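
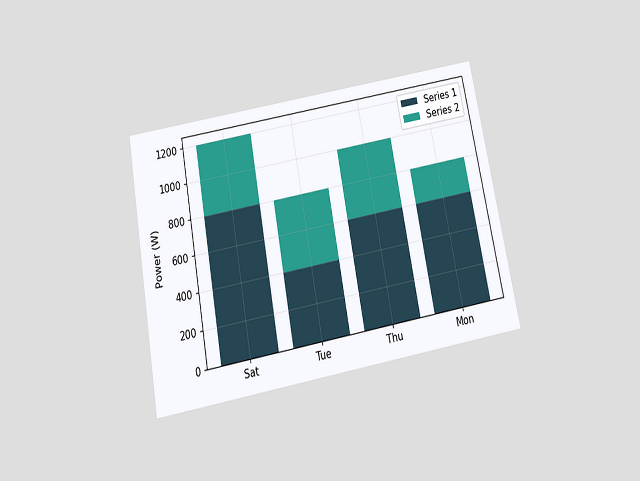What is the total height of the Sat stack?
The chart is tilted about 11° counter-clockwise and viewed slightly from below. The Sat stack's top reaches 1200W on the y-axis.

1200W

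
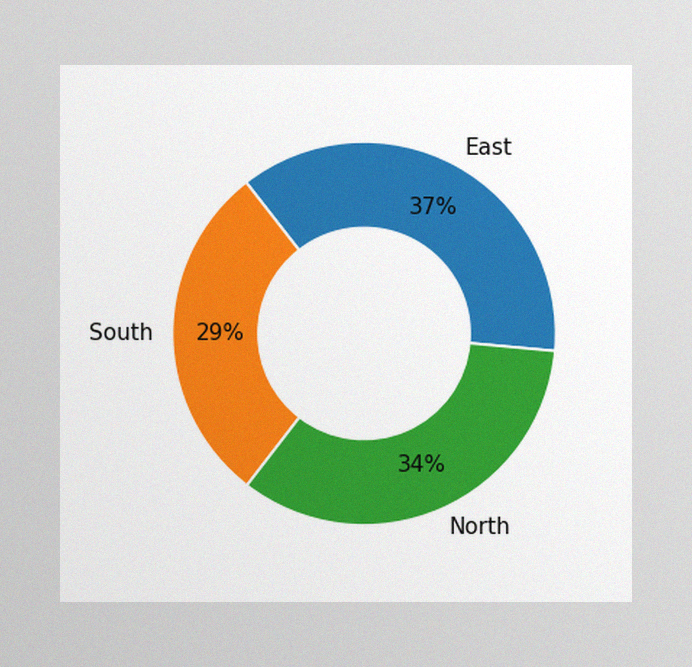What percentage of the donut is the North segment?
The image has some photo noise and uneven lighting. The North segment takes up 34% of the ring.

34%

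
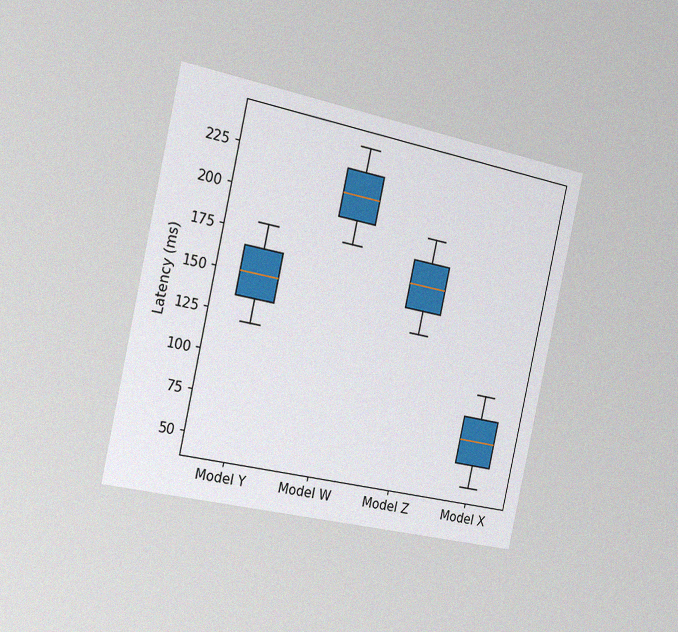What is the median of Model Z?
165ms

The chart is tilted about 12° clockwise and viewed slightly from the left, with some photo noise. The median line in the Model Z box sits at 165ms.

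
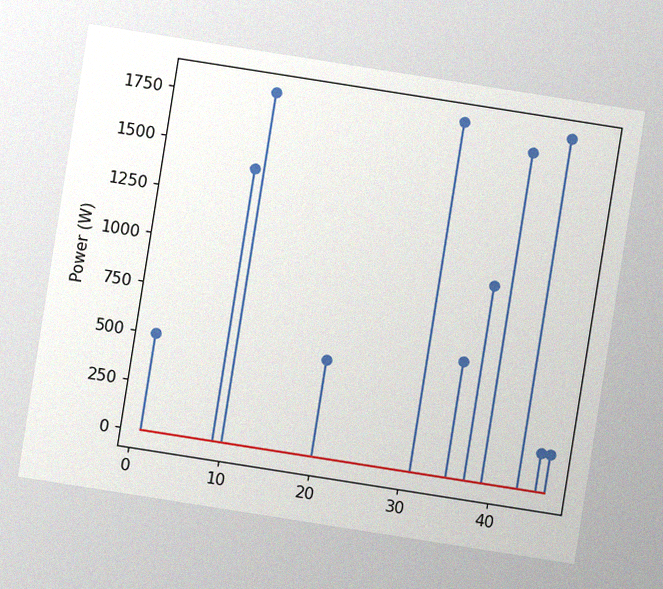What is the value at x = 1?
The chart is tilted about 9° clockwise, with some photo noise. The stem at x=1 reaches 500W.

500W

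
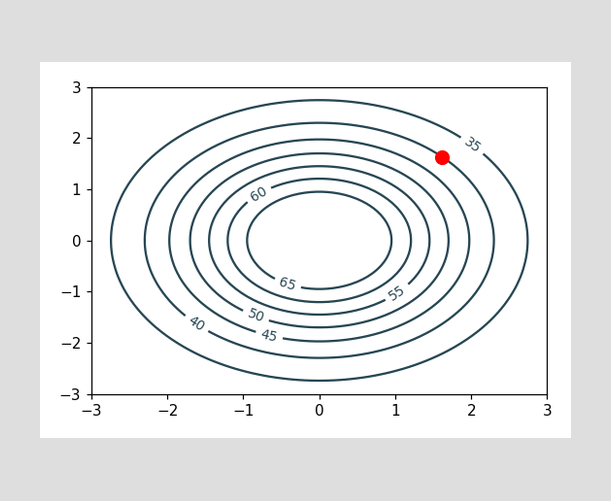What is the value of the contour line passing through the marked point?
40

The marked point sits on the contour labelled 40.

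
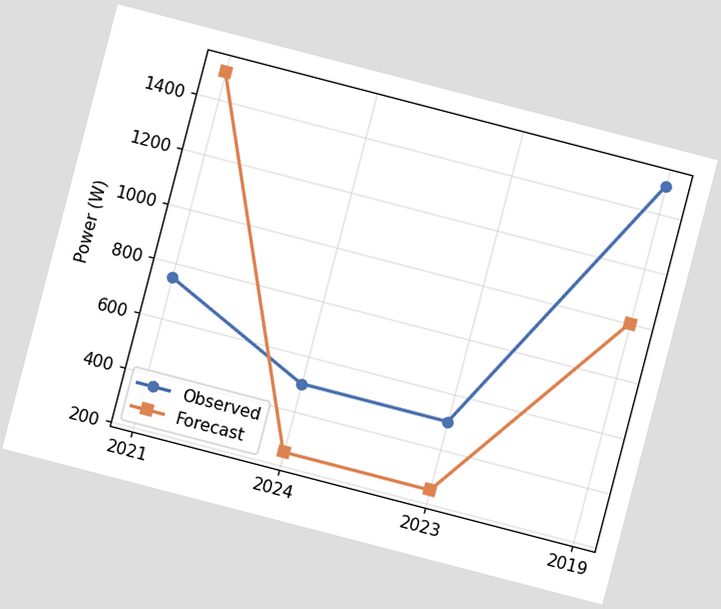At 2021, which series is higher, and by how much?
The chart is tilted about 15° clockwise. At 2021, Forecast sits above the other line by 750W.

Forecast, by 750W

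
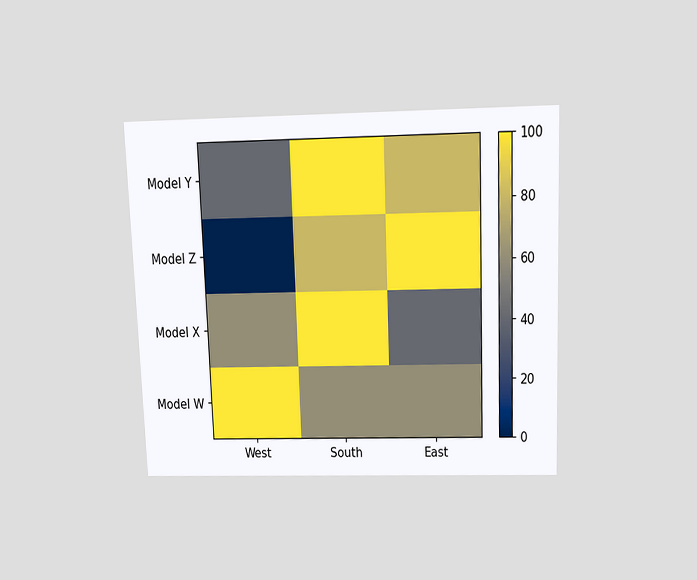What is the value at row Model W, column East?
60

The chart is tilted about 2° counter-clockwise and viewed slightly from above. Matching cell (Model W, East) against the colorbar gives 60.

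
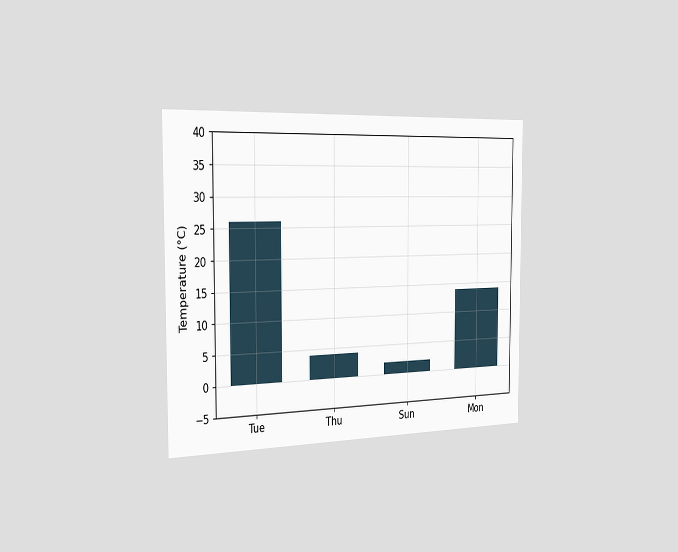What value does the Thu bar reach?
4°C

The chart is viewed slightly from the left. Reading along the chart's y-axis, the Thu bar reaches 4°C.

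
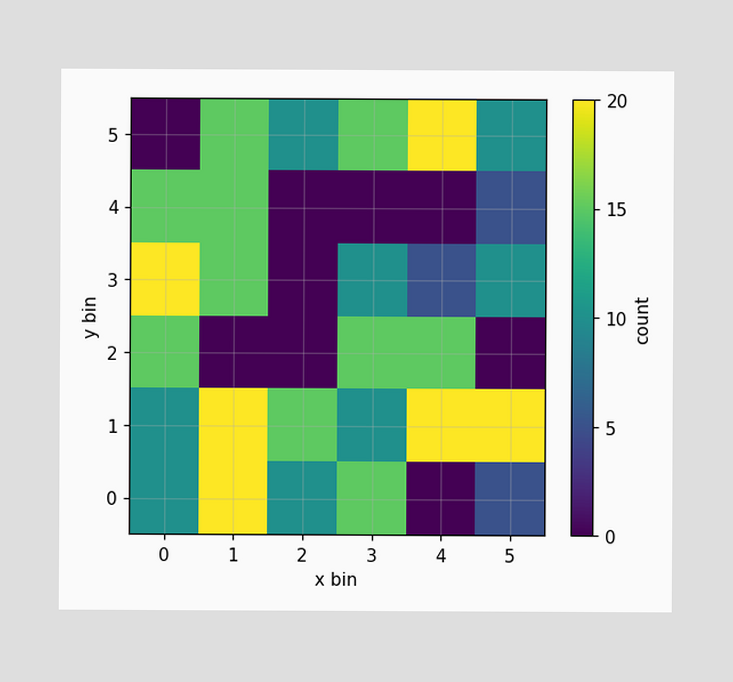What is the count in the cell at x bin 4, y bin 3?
Matching the cell (4, 3) against the colorbar gives 5.

5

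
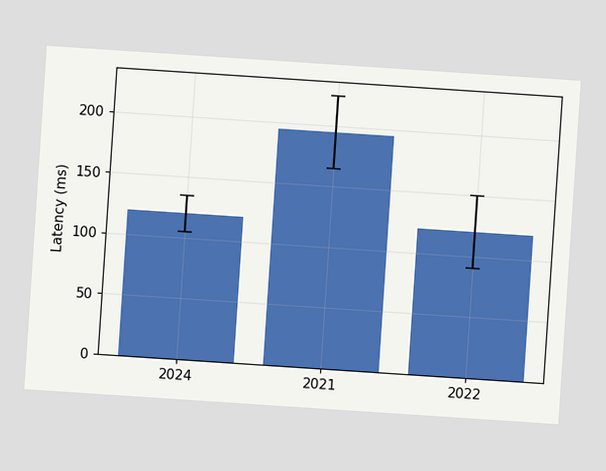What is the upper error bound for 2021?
The chart is tilted about 4° clockwise. The 2021 bar's upper whisker reaches 225ms.

225ms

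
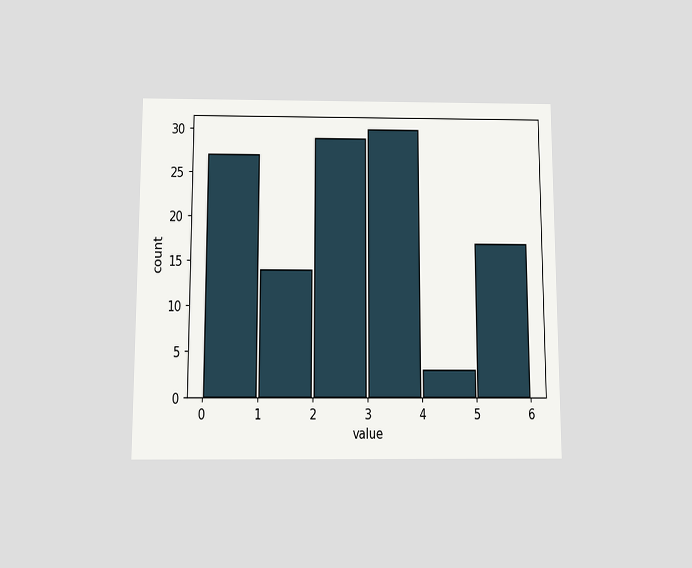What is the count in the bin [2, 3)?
The chart is viewed slightly from below. The [2, 3) bin has height 29.

29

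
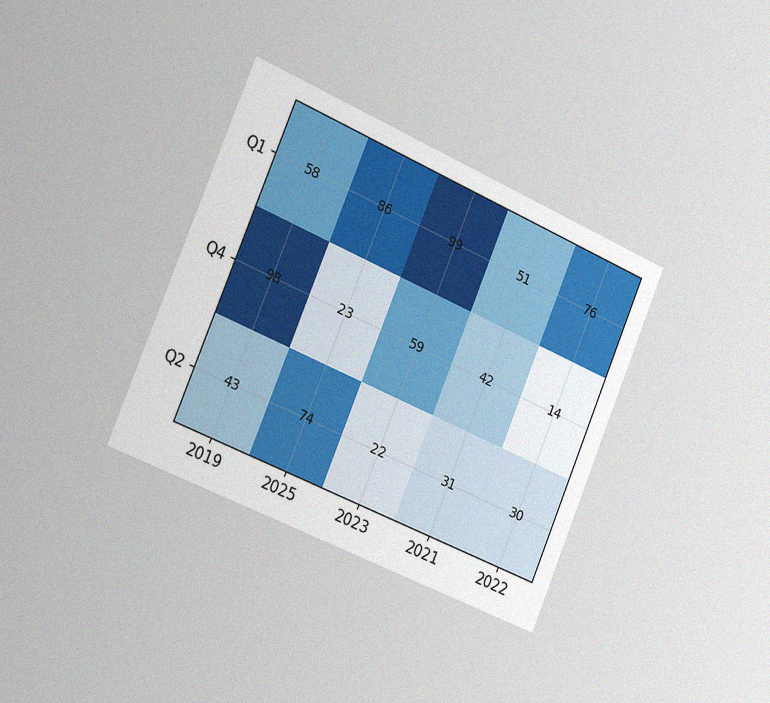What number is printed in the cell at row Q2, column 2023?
The chart is tilted about 23° clockwise and viewed slightly from the left, with some photo noise. The (Q2, 2023) cell reads 22.

22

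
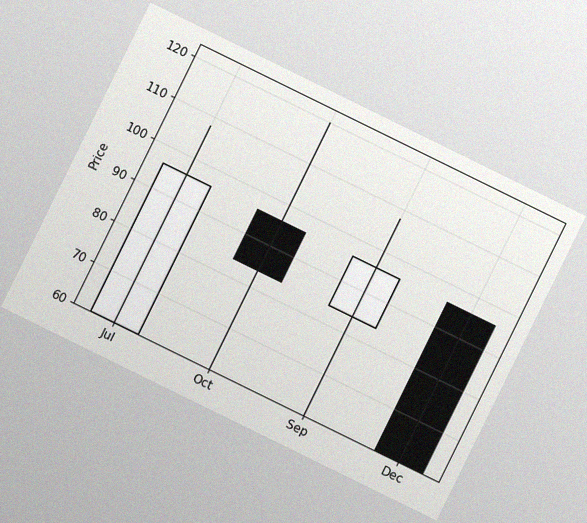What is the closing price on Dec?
The chart is tilted about 26° clockwise, with some photo noise. The Dec candle closes at 60.

60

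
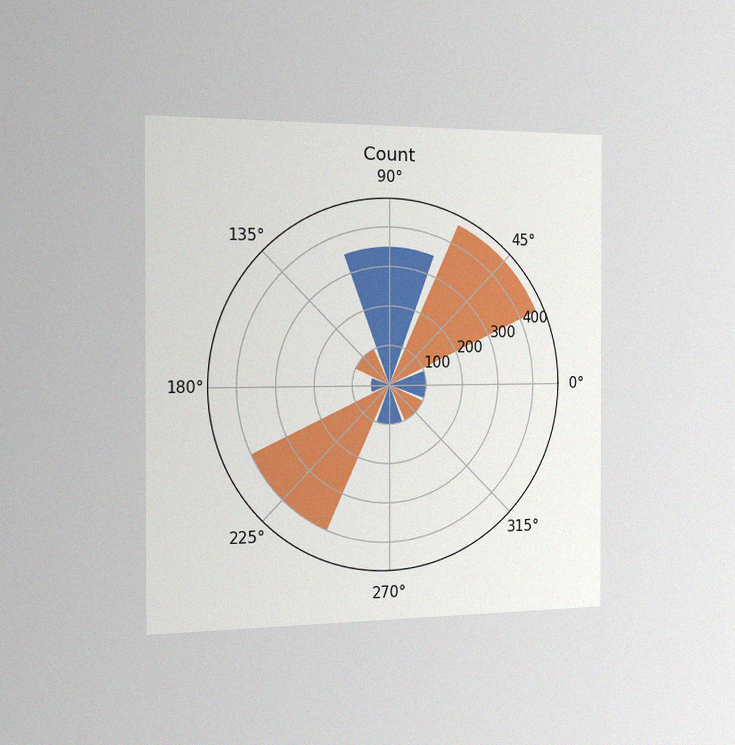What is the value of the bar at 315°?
100

The chart is viewed slightly from the left, with some photo noise. The bar at 315° reaches 100 on the radial axis.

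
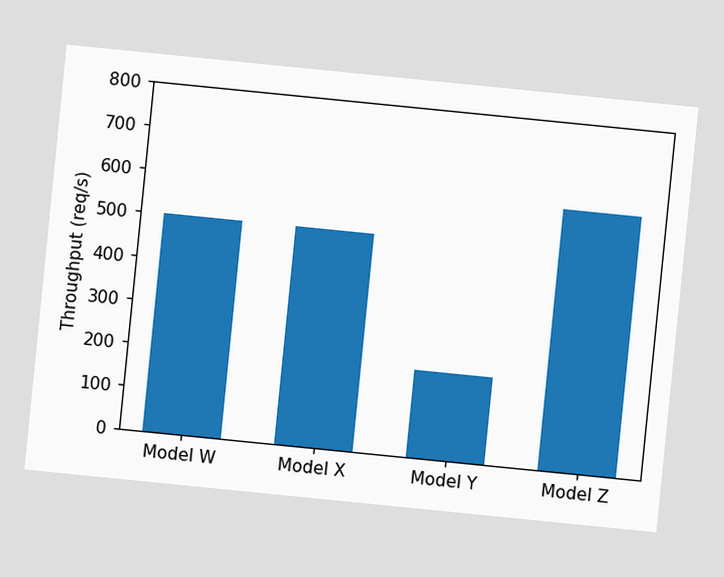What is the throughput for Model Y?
The chart is tilted about 6° clockwise. Reading along the chart's y-axis, the Model Y bar reaches 200req/s.

200req/s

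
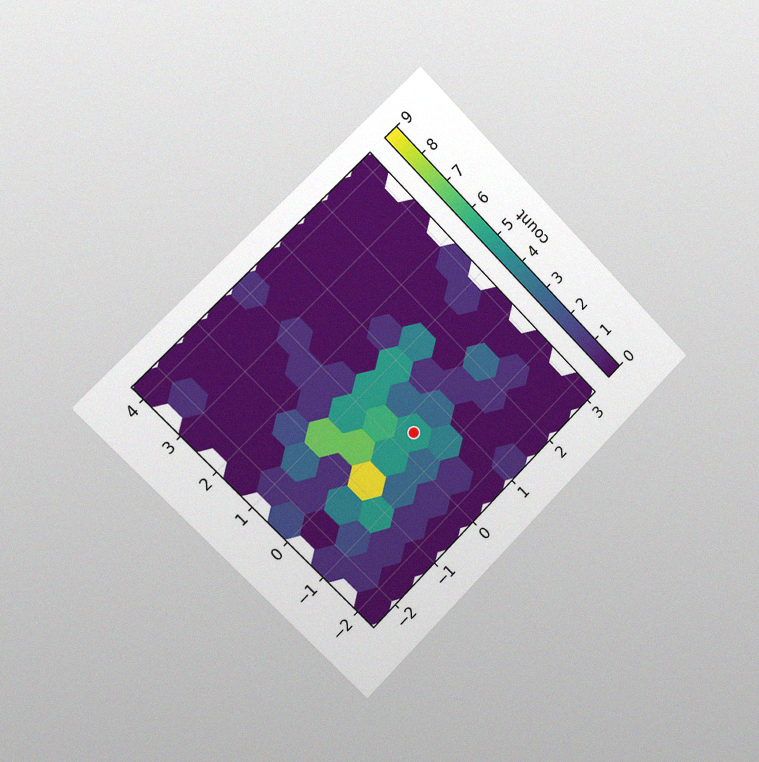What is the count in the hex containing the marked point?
The chart is tilted about 45° counter-clockwise and viewed slightly from the left, with some photo noise. The marked hex reads 5 on the colorbar.

5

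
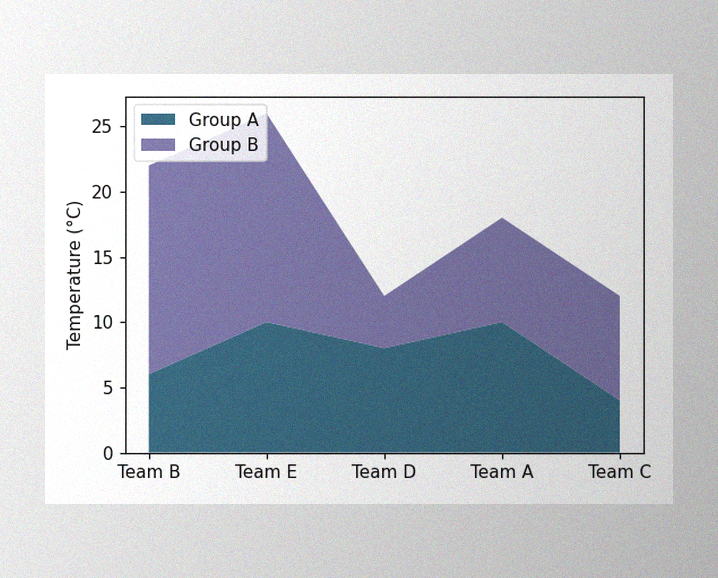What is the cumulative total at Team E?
26°C

The image has some photo noise and uneven lighting. The stacked total at Team E reaches 26°C.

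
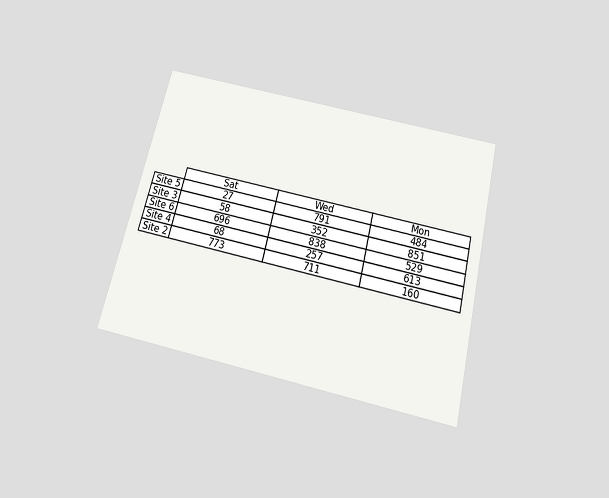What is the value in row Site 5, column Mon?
The chart is tilted about 14° clockwise and viewed slightly from below. The (Site 5, Mon) cell reads 484.

484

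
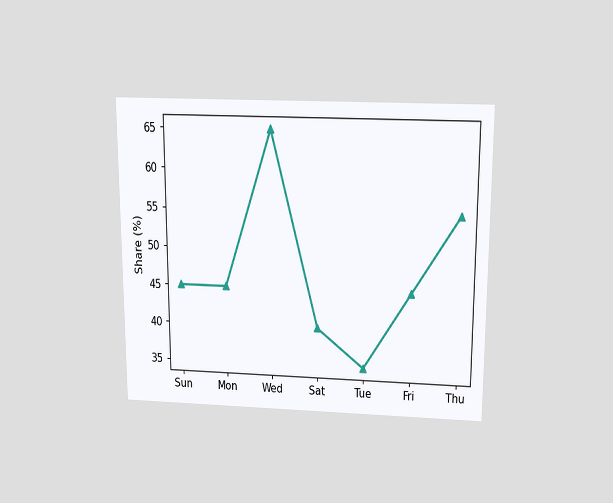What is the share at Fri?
The chart is viewed slightly from above. At Fri, the line is at 45%.

45%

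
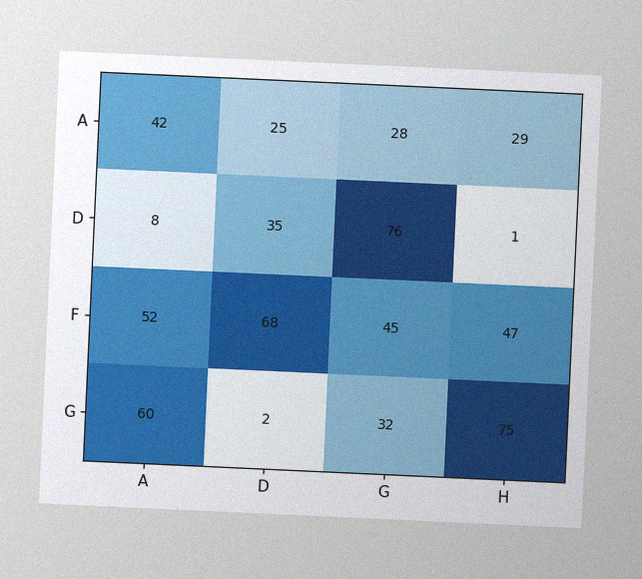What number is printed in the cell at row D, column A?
The chart is tilted about 3° clockwise, with some photo noise. The (D, A) cell reads 8.

8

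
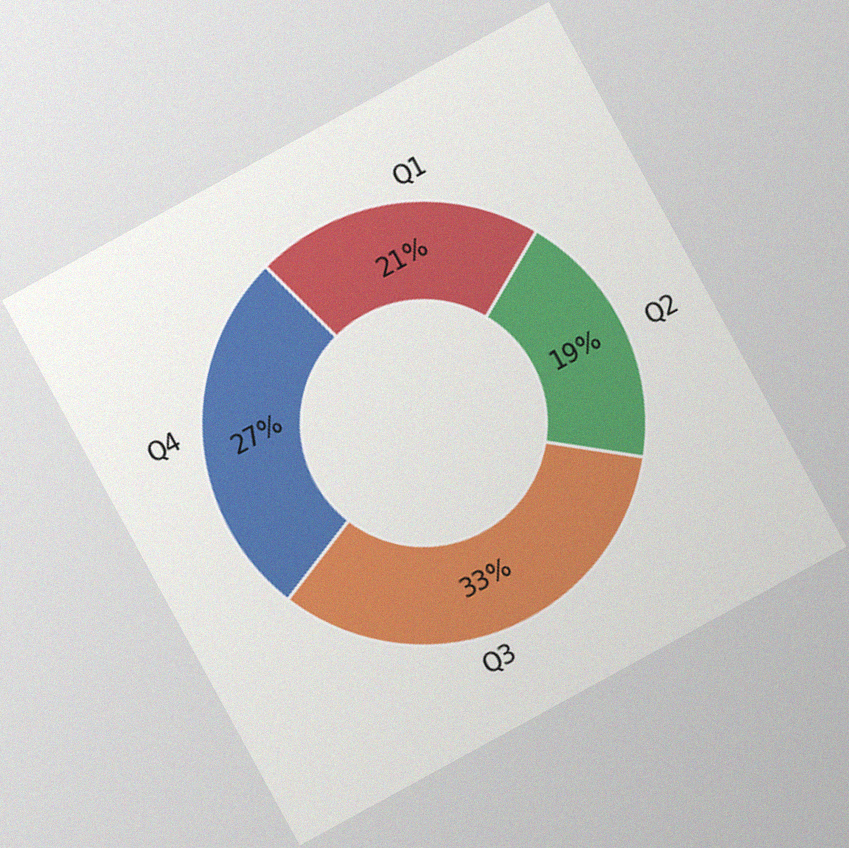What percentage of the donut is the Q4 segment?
The chart is tilted about 29° counter-clockwise, with some photo noise. The Q4 segment takes up 27% of the ring.

27%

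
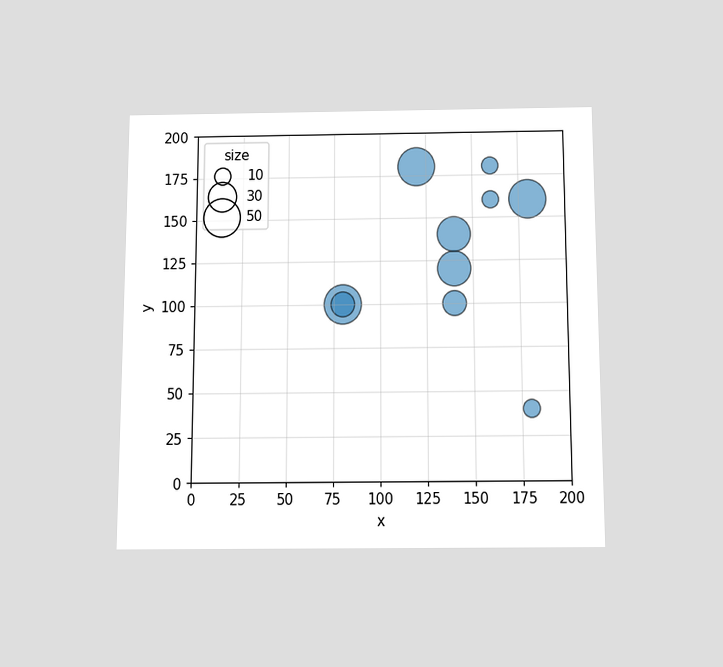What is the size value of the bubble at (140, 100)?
The chart is viewed slightly from below. Matching the bubble at (140, 100) against the size legend gives 20.

20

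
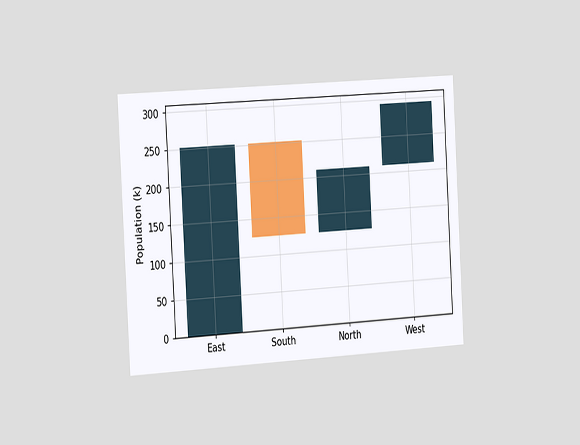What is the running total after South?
126k

The chart is tilted about 3° counter-clockwise and viewed slightly from the left. After South the running total reaches 126k.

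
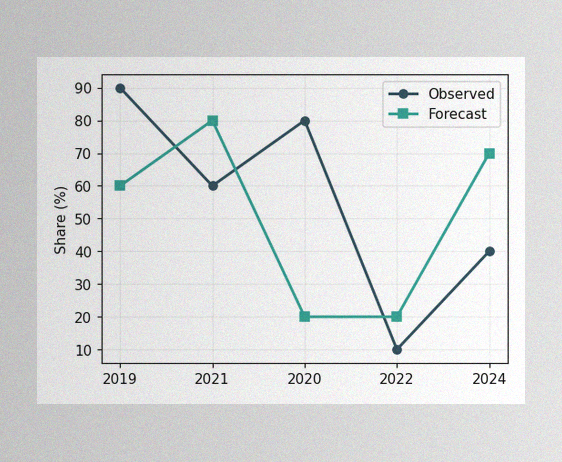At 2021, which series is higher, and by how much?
The image has some photo noise and uneven lighting. At 2021, Forecast sits above the other line by 20%.

Forecast, by 20%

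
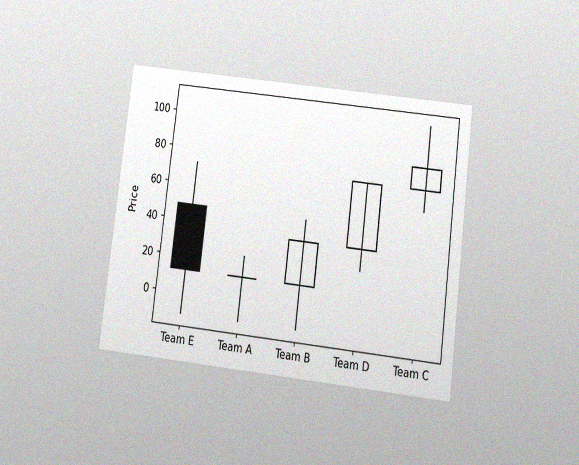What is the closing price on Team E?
The chart is tilted about 7° clockwise and viewed slightly from below, with some photo noise. The Team E candle closes at 12.

12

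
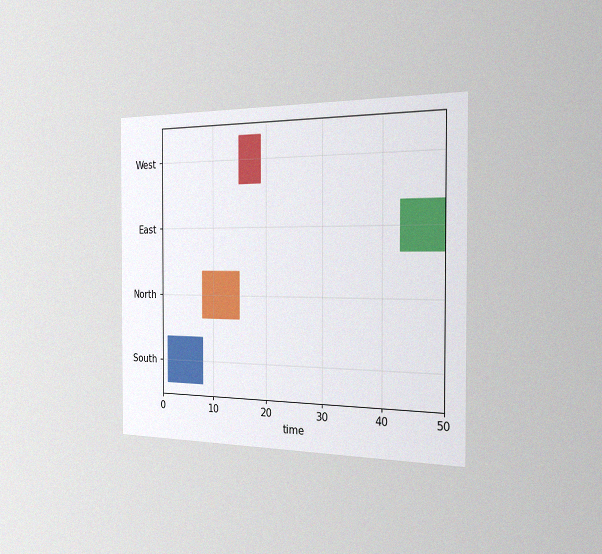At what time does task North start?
The chart is viewed slightly from the right, with some photo noise. The North bar begins at t=8.

8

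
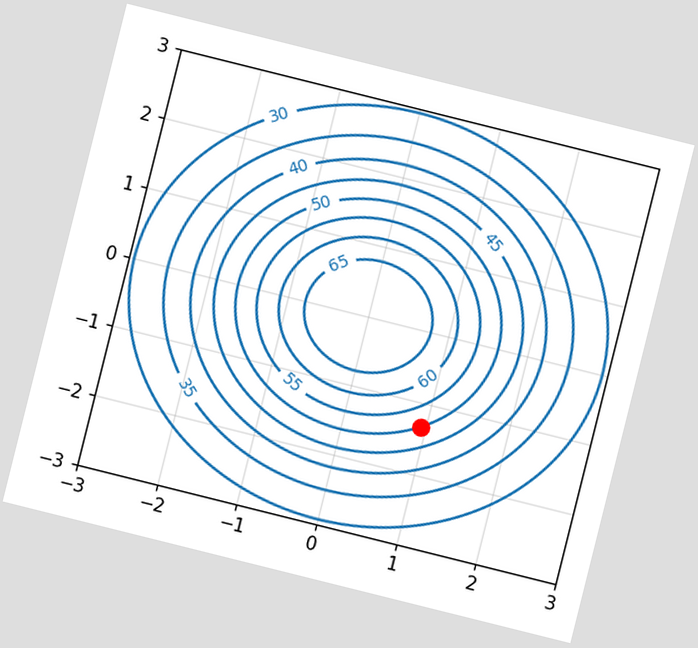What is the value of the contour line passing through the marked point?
The chart is tilted about 14° clockwise. The marked point sits on the contour labelled 50.

50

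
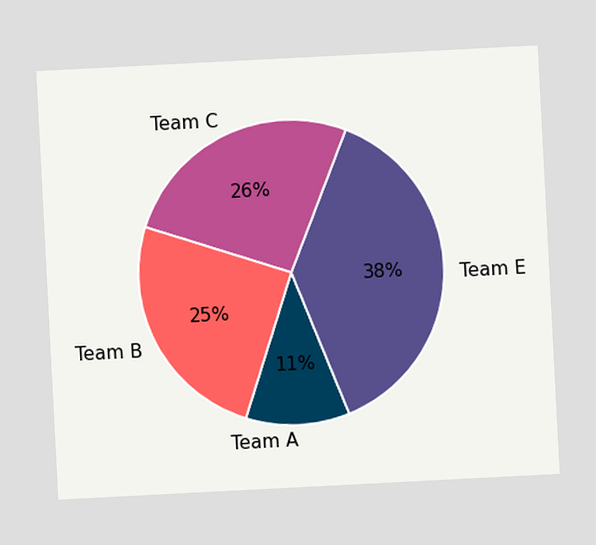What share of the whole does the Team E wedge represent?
38%

The chart is tilted about 3° counter-clockwise. The Team E slice takes up 38% of the pie.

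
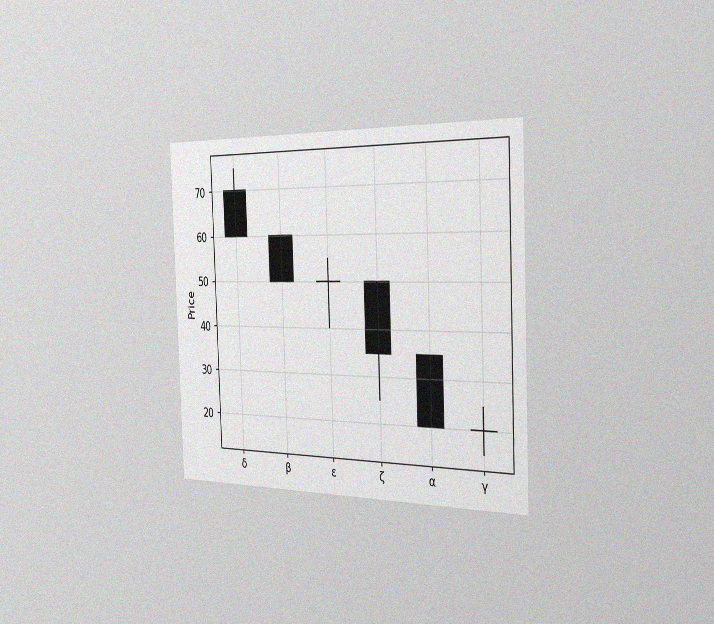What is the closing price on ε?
The chart is tilted about 2° counter-clockwise and viewed slightly from the right, with some photo noise. The ε candle closes at 50.

50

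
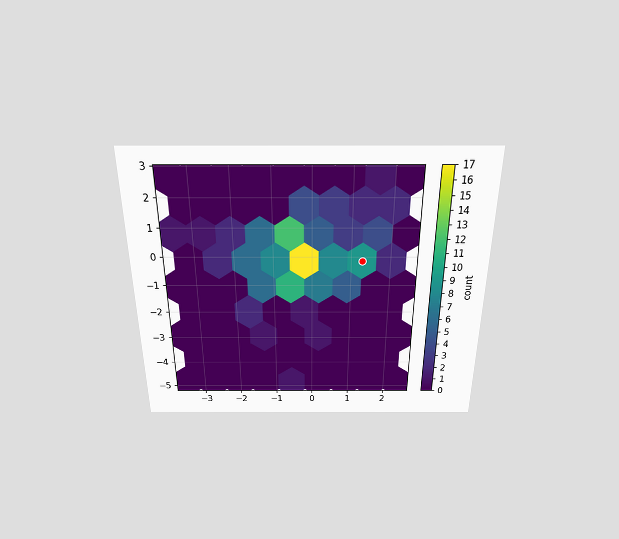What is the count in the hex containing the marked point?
9

The chart is viewed slightly from above. The marked hex reads 9 on the colorbar.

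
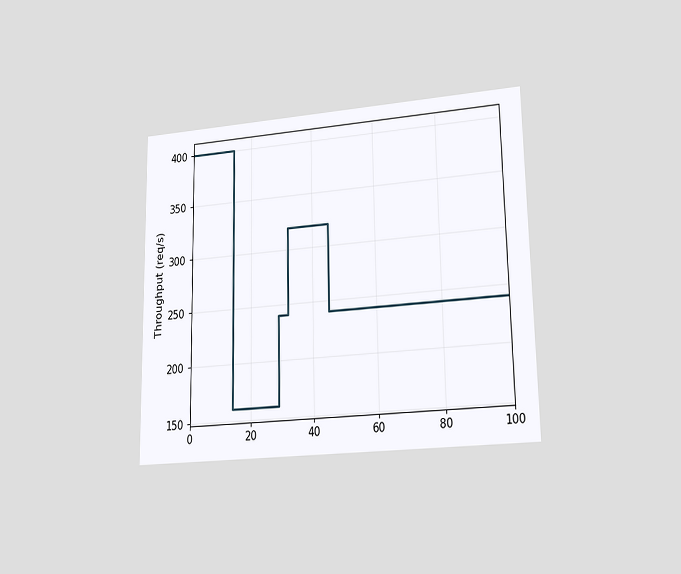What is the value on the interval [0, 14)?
400req/s

The chart is viewed at a slight angle. On [0, 14) the step sits at 400req/s.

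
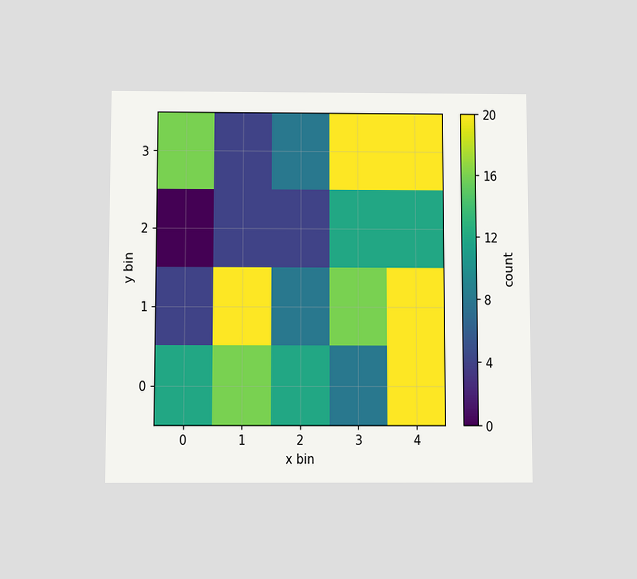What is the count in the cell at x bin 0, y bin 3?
The chart is viewed slightly from below. Matching the cell (0, 3) against the colorbar gives 16.

16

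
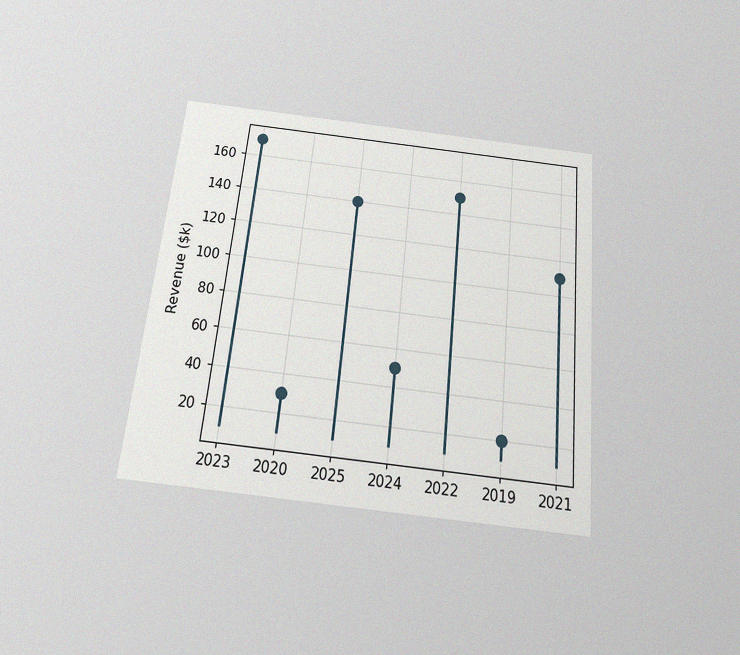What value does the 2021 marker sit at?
The chart is tilted about 6° clockwise and viewed slightly from below, with some photo noise. The 2021 marker sits at $110k.

$110k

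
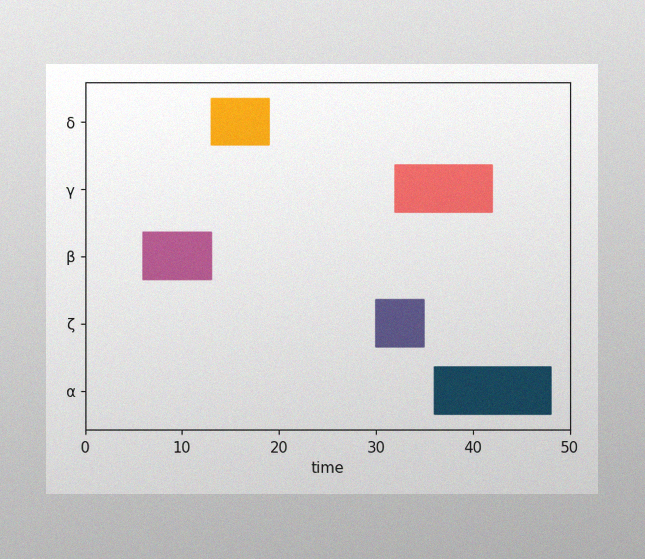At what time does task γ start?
The image has some photo noise and uneven lighting. The γ bar begins at t=32.

32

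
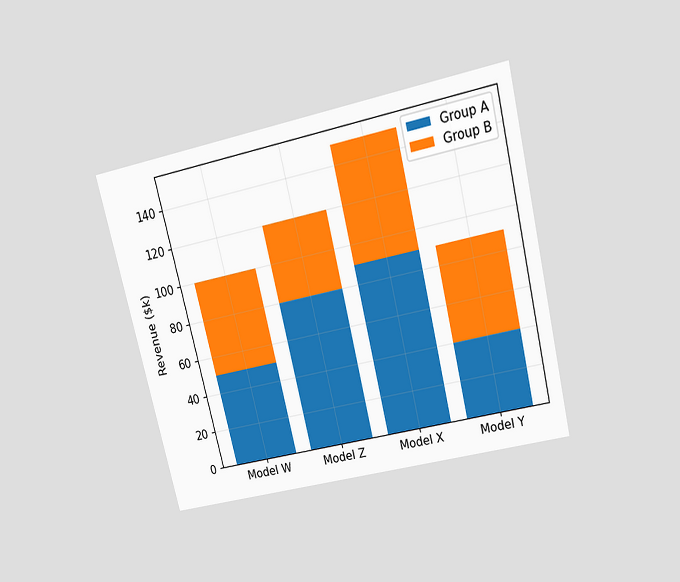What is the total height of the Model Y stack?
The chart is tilted about 14° counter-clockwise and viewed slightly from above. The Model Y stack's top reaches $90k on the y-axis.

$90k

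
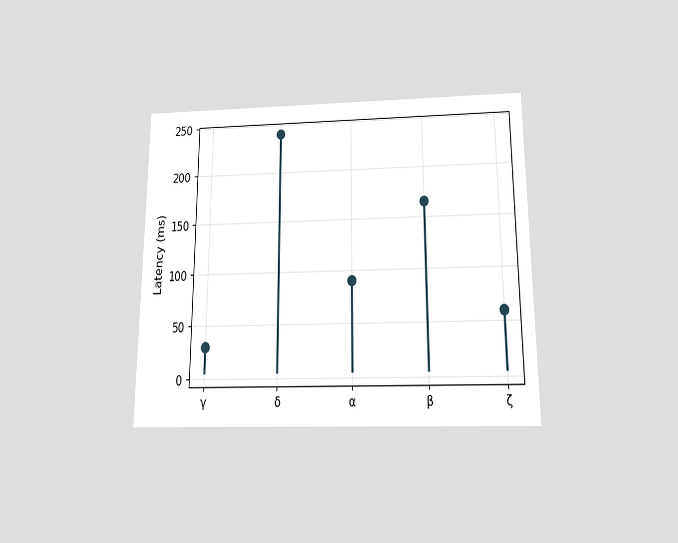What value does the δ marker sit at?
The chart is viewed slightly from below. The δ marker sits at 240ms.

240ms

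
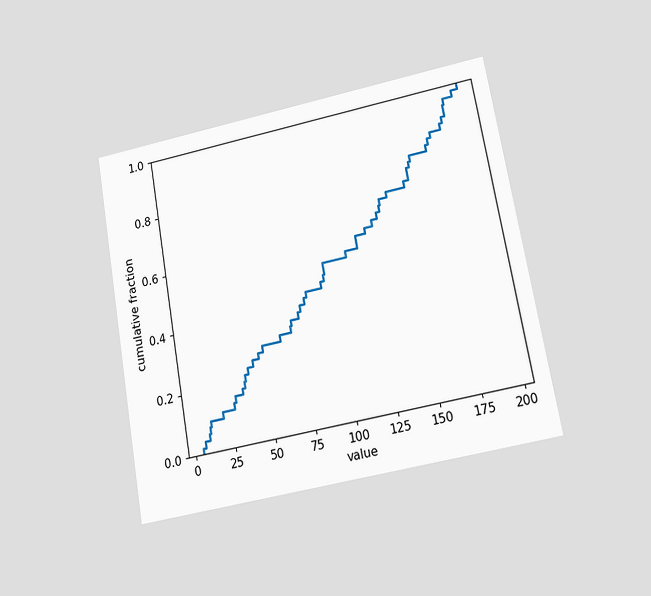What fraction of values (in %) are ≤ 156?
76%

The chart is tilted about 10° counter-clockwise and viewed at a slight angle. At x=156 the ECDF step is at 76%.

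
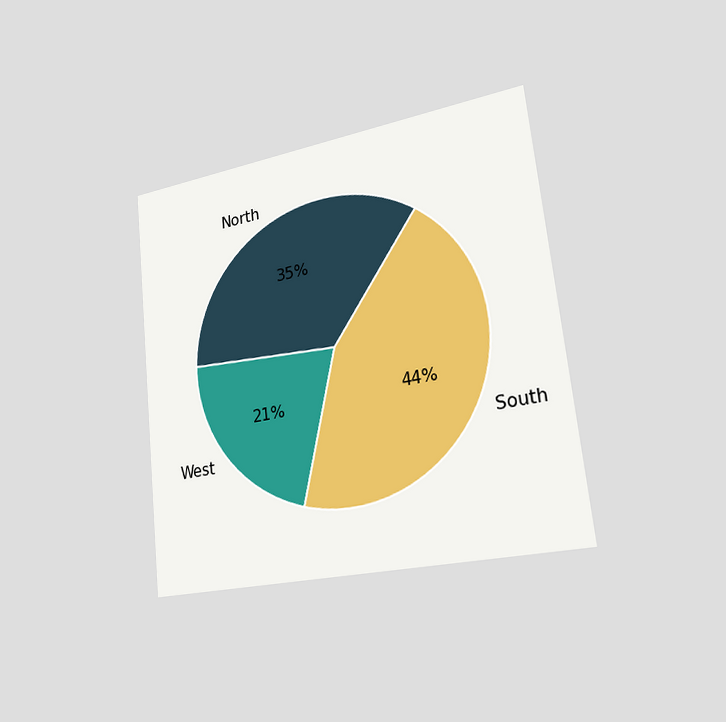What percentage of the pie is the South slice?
The chart is tilted about 6° counter-clockwise and viewed slightly from the right. The South slice takes up 44% of the pie.

44%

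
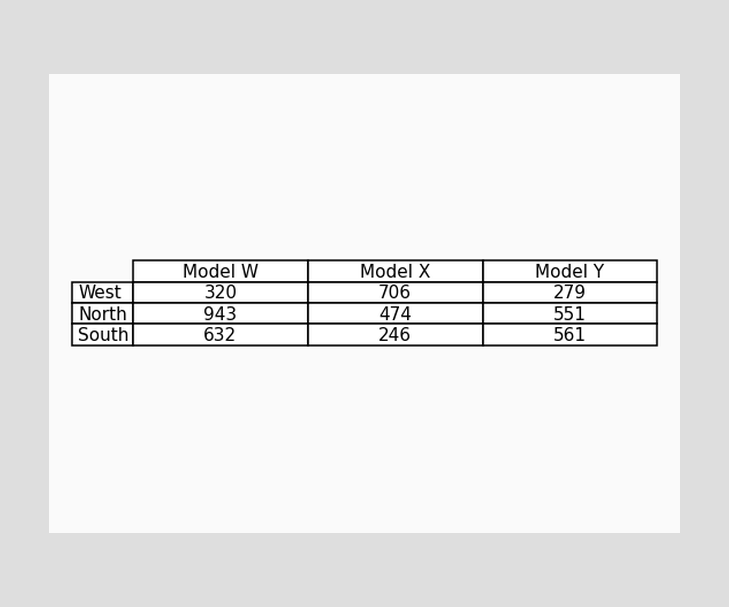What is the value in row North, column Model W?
The (North, Model W) cell reads 943.

943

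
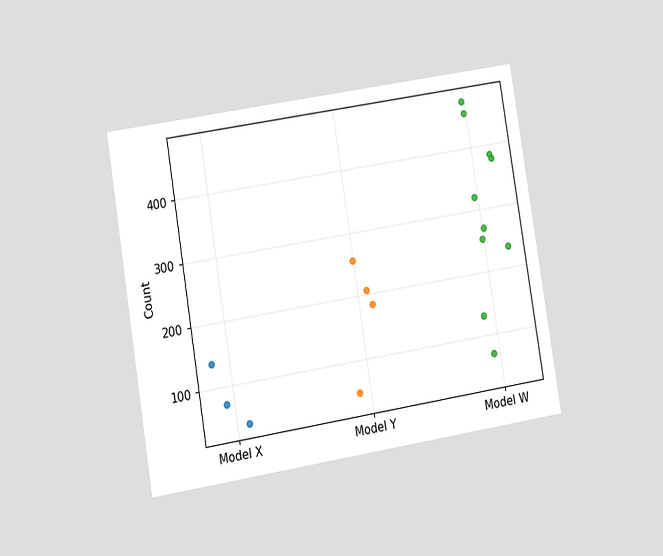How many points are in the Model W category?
10

The chart is tilted about 9° counter-clockwise and viewed at a slight angle. Counting the markers in the Model W column gives 10.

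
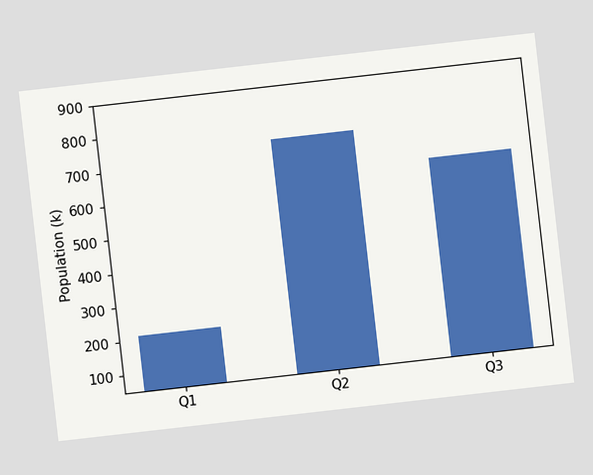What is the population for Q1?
212k

The chart is tilted about 6° counter-clockwise. Reading along the chart's y-axis, the Q1 bar reaches 212k.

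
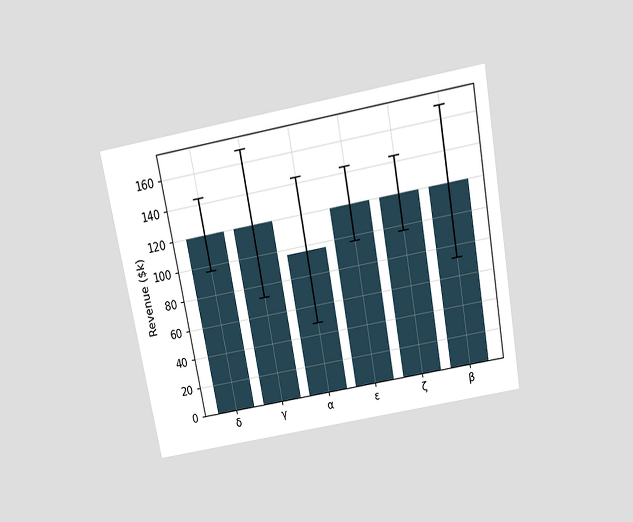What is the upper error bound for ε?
$144k

The chart is tilted about 10° counter-clockwise and viewed slightly from above. The ε bar's upper whisker reaches $144k.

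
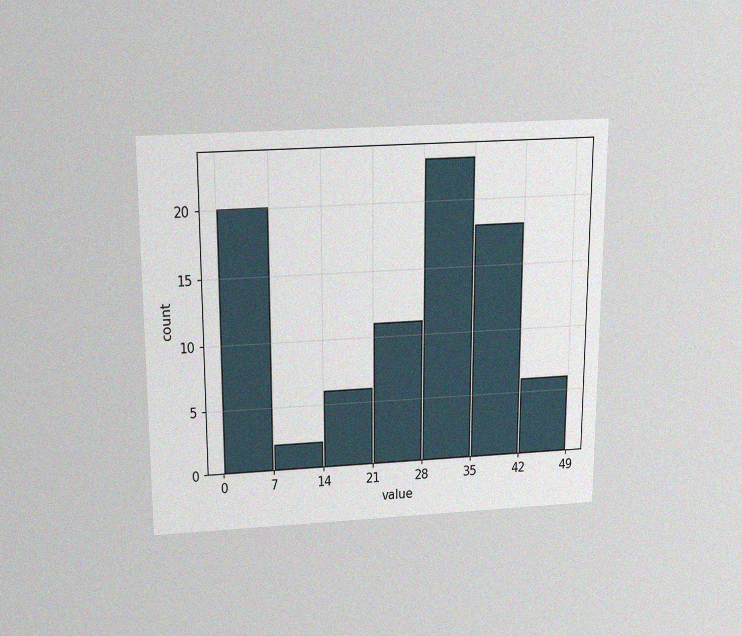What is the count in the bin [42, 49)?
The chart is viewed slightly from above, with some photo noise. The [42, 49) bin has height 6.

6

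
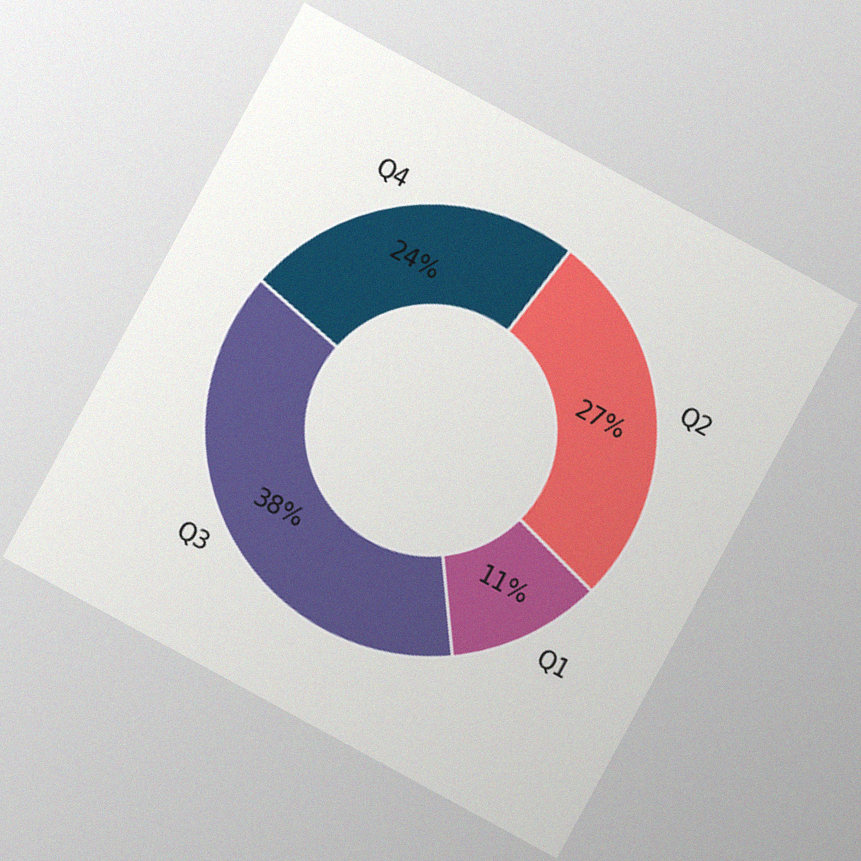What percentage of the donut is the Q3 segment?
The chart is tilted about 29° clockwise, with some photo noise. The Q3 segment takes up 38% of the ring.

38%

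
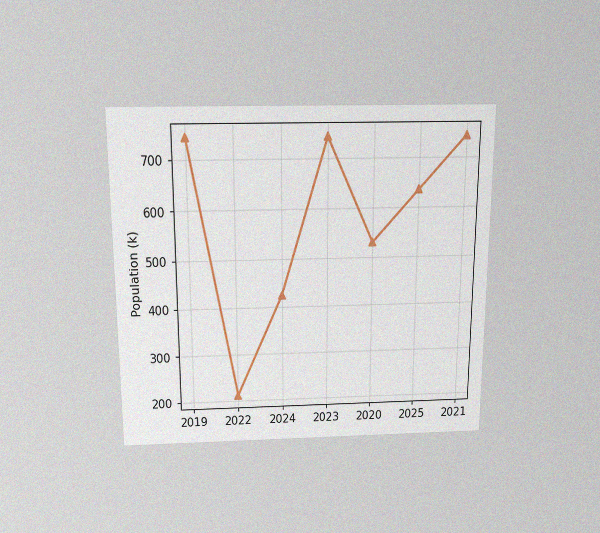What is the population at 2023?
The chart is viewed slightly from above, with some photo noise. At 2023, the line is at 742k.

742k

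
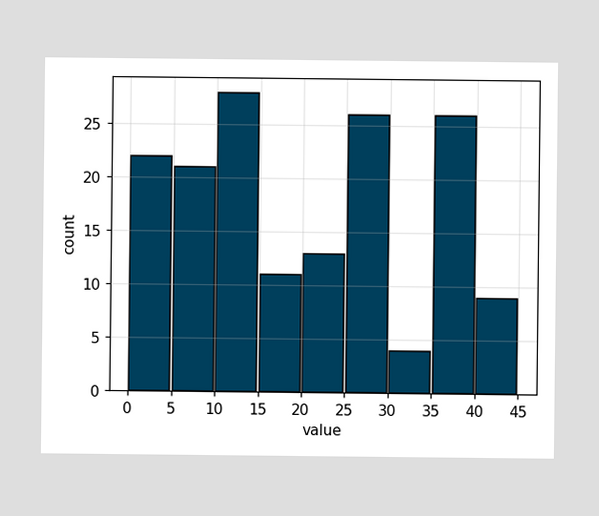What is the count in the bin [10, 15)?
28

The [10, 15) bin has height 28.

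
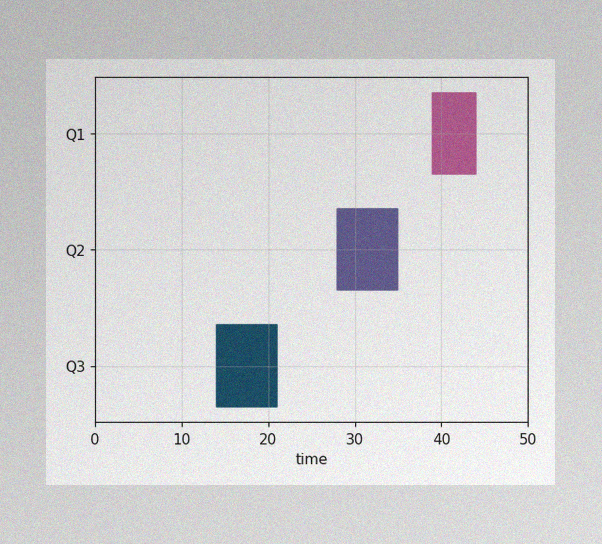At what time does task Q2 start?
28

The image has some photo noise and uneven lighting. The Q2 bar begins at t=28.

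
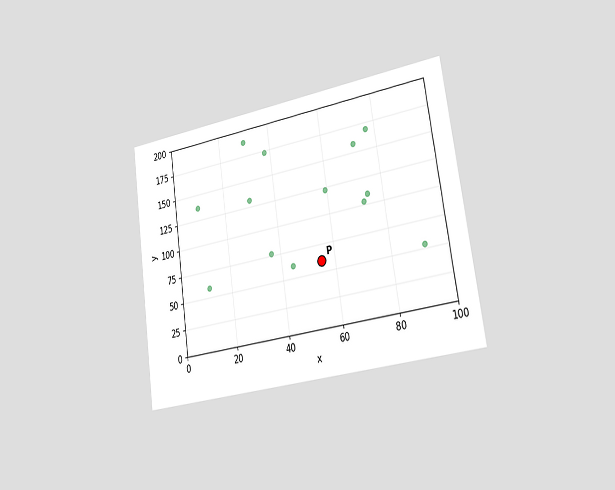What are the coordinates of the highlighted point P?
The chart is tilted about 8° counter-clockwise and viewed slightly from the right. Following the gridlines from P to each axis, P sits at (55, 60).

(55, 60)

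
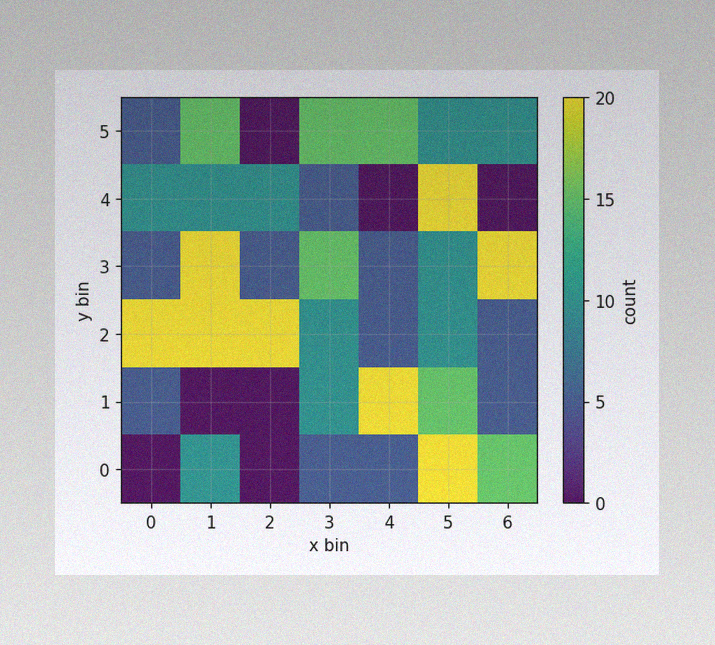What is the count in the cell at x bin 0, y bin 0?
0

The image has some photo noise and uneven lighting. Matching the cell (0, 0) against the colorbar gives 0.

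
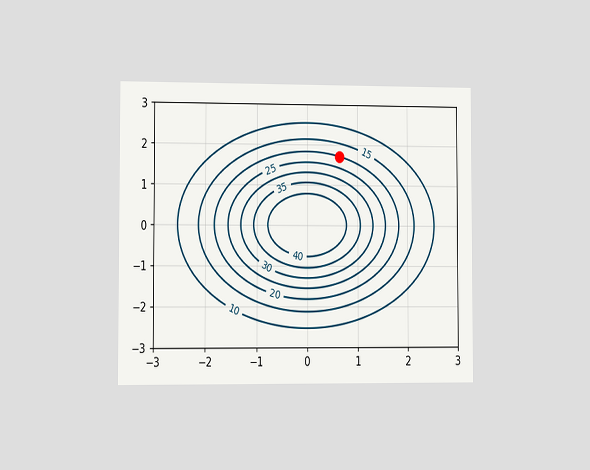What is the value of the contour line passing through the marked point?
20

The chart is viewed slightly from the left. The marked point sits on the contour labelled 20.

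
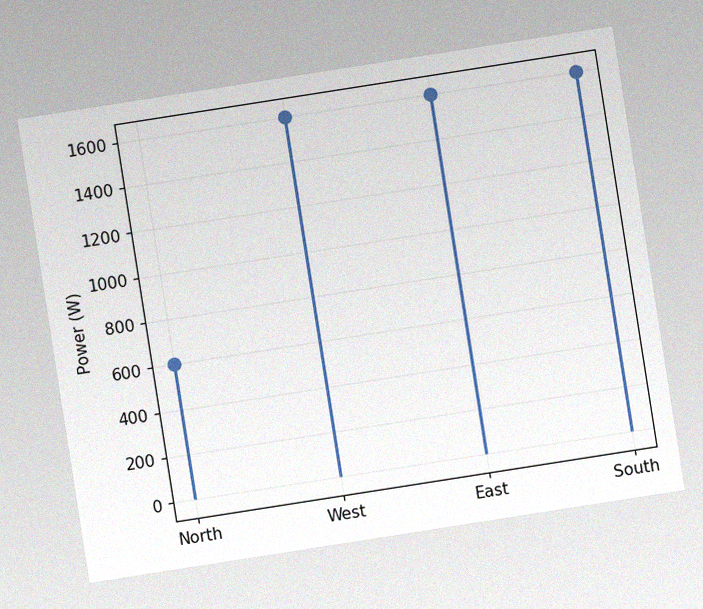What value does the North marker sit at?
600W

The chart is tilted about 9° counter-clockwise, with some photo noise. The North marker sits at 600W.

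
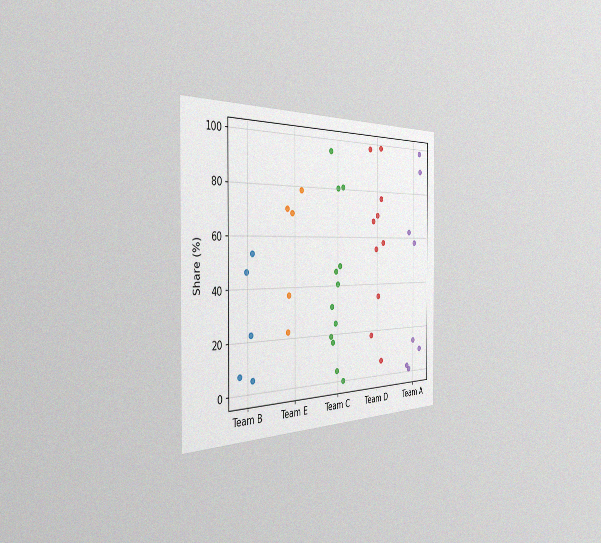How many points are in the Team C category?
The chart is viewed slightly from the left, with some photo noise. Counting the markers in the Team C column gives 12.

12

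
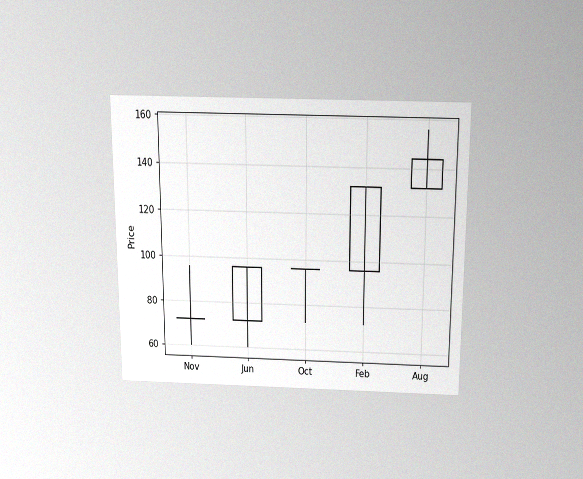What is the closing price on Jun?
The chart is viewed slightly from above, with some photo noise. The Jun candle closes at 96.

96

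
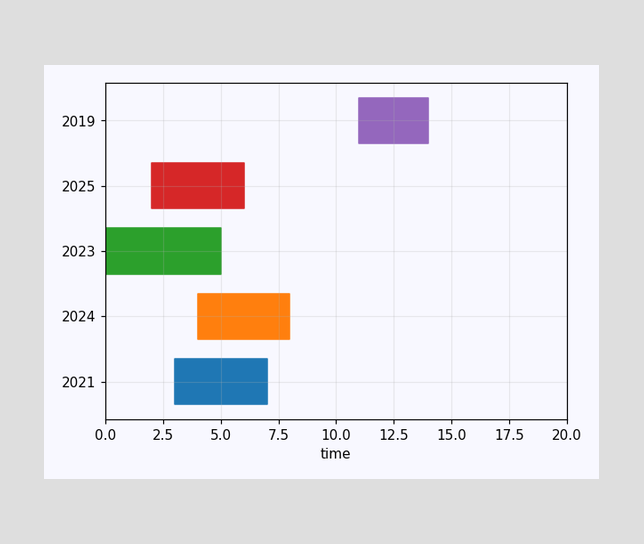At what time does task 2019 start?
11

The 2019 bar begins at t=11.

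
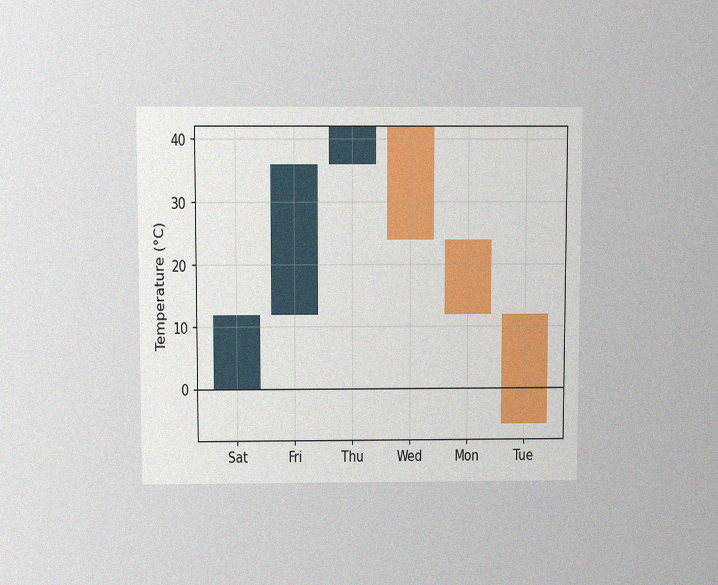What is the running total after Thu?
42°C

The chart is viewed slightly from above, with some photo noise. After Thu the running total reaches 42°C.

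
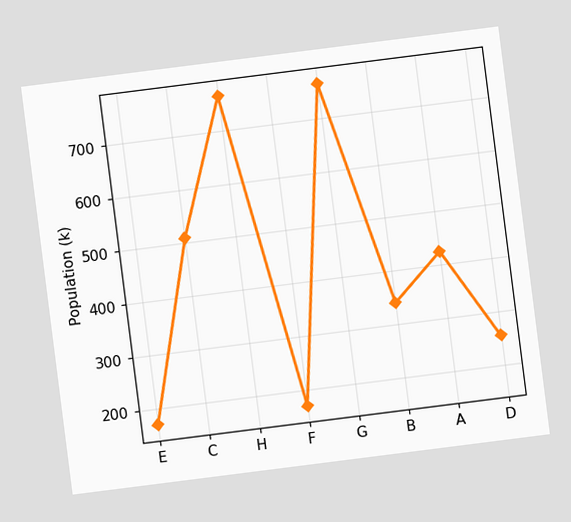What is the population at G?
The chart is tilted about 7° counter-clockwise. At G, the line is at 765k.

765k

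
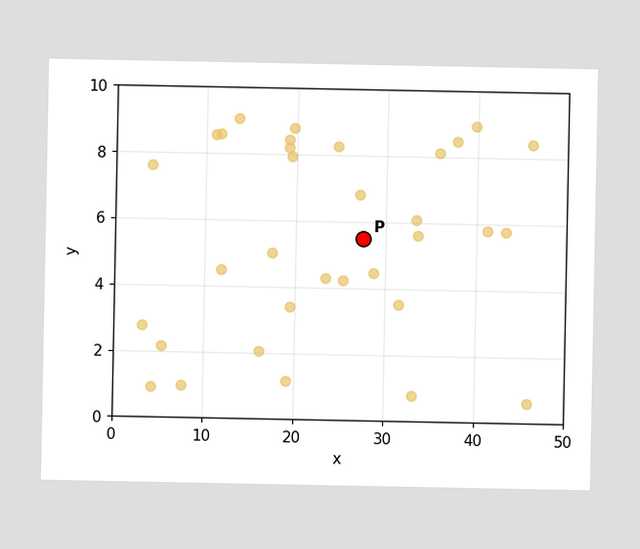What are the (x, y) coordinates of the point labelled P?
(27.5, 5.5)

Following the gridlines from P to each axis, P sits at (27.5, 5.5).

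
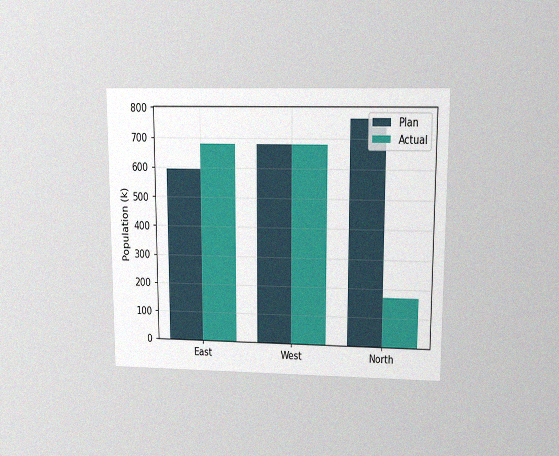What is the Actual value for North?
The chart is viewed at a slight angle, with some photo noise. The Actual bar at North reaches 170k on the y-axis.

170k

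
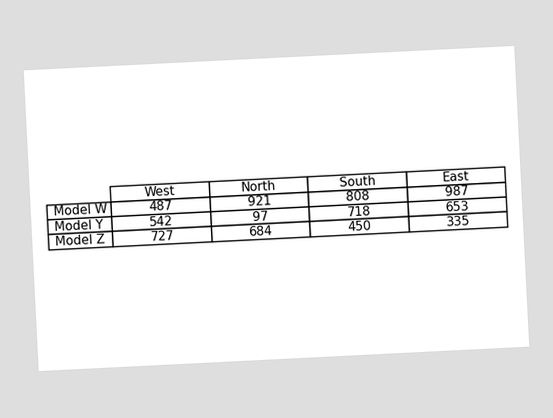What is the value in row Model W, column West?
487

The chart is tilted about 3° counter-clockwise. The (Model W, West) cell reads 487.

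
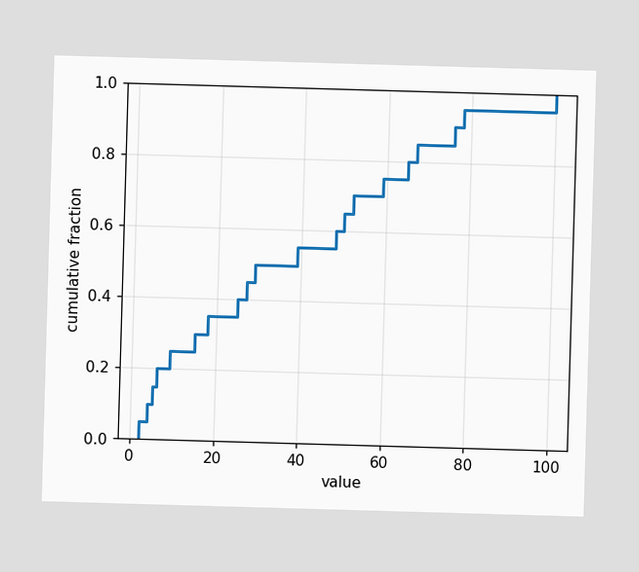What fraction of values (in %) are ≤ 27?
At x=27 the ECDF step is at 45%.

45%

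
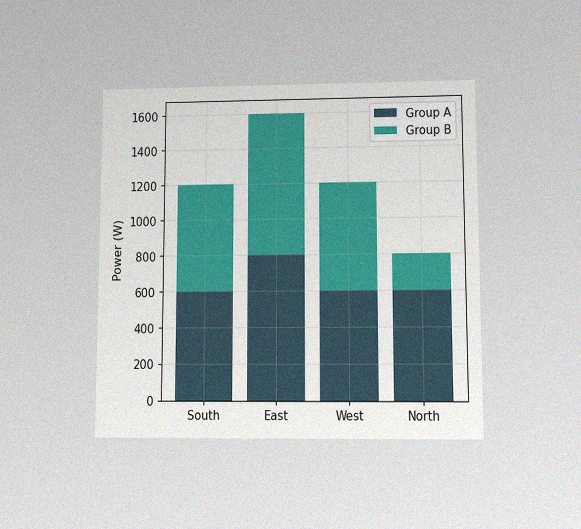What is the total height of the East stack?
The chart is viewed at a slight angle, with some photo noise. The East stack's top reaches 1600W on the y-axis.

1600W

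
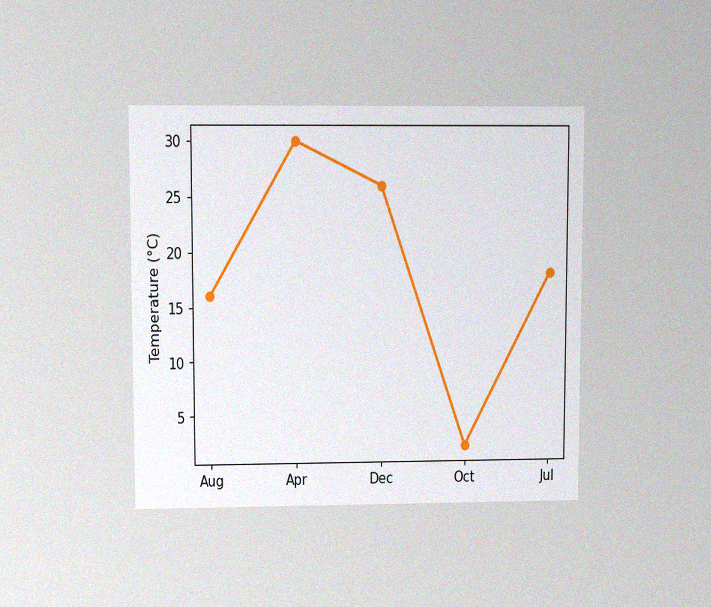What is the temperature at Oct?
2°C

The chart is viewed at a slight angle, with some photo noise. At Oct, the line is at 2°C.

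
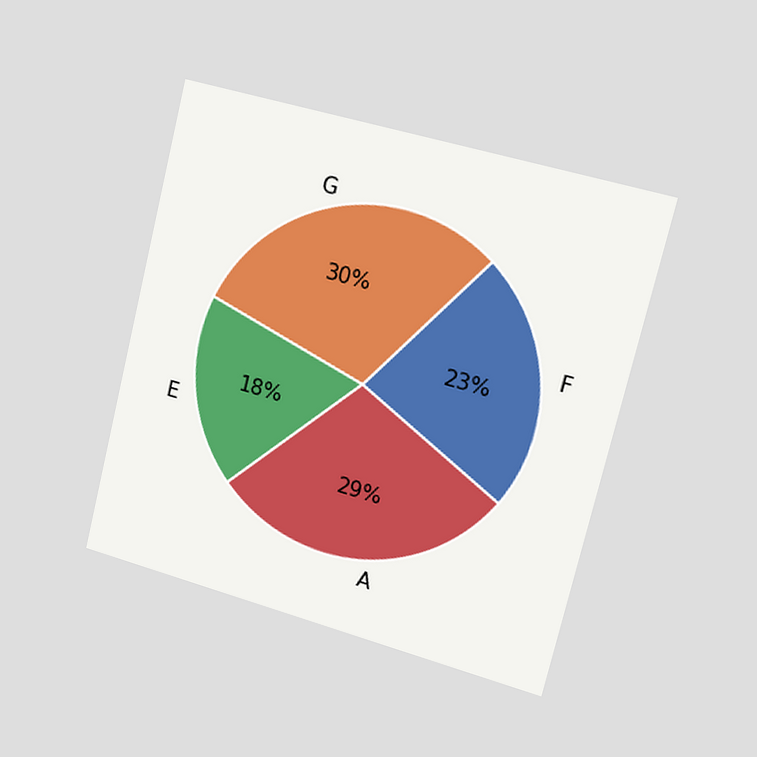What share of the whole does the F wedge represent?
The chart is tilted about 14° clockwise and viewed slightly from the right. The F slice takes up 23% of the pie.

23%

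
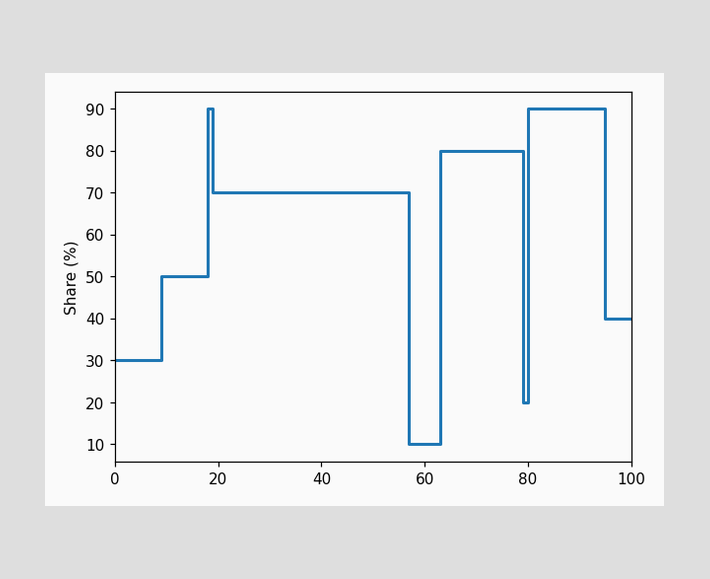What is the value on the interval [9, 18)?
50%

On [9, 18) the step sits at 50%.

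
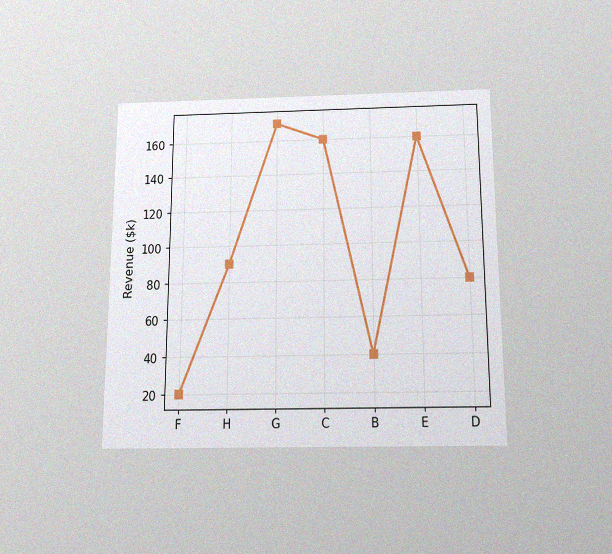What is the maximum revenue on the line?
The chart is viewed slightly from below, with some photo noise. The highest point is at G, and reading across to the y-axis gives $170k.

$170k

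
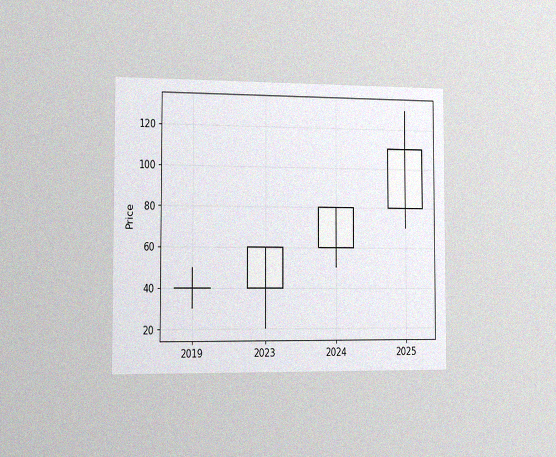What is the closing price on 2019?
The chart is viewed slightly from the left, with some photo noise. The 2019 candle closes at 40.

40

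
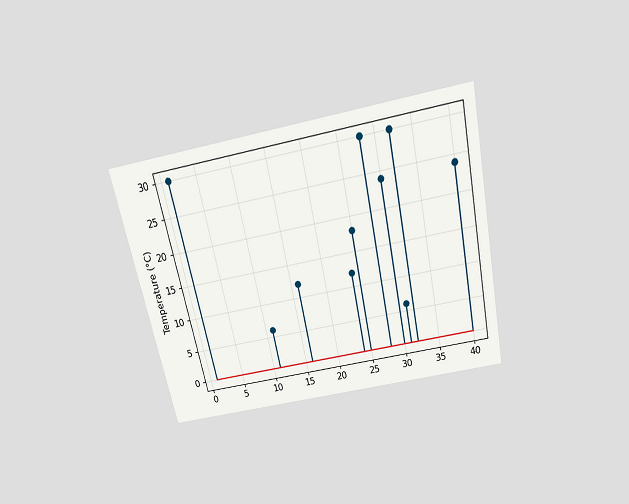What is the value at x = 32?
The chart is tilted about 12° counter-clockwise and viewed slightly from above. The stem at x=32 reaches 30°C.

30°C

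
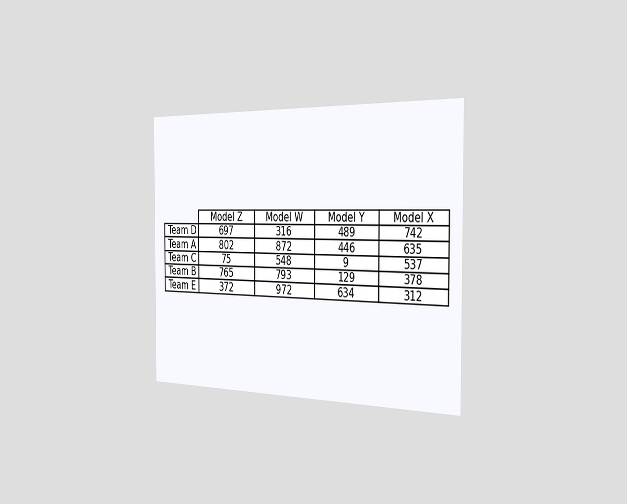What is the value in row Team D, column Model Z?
The chart is viewed slightly from the right. The (Team D, Model Z) cell reads 697.

697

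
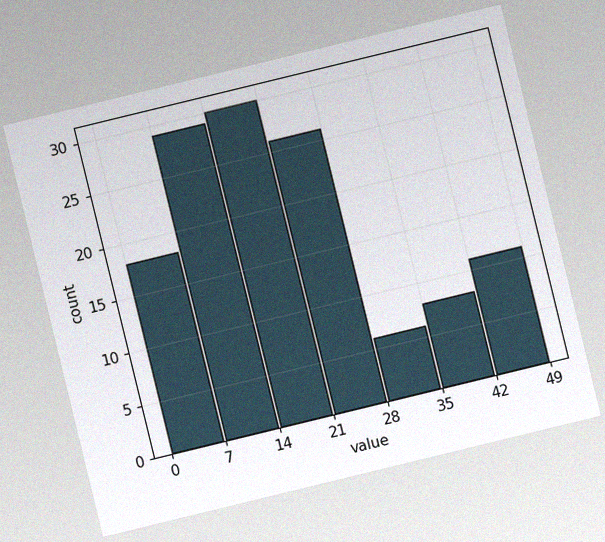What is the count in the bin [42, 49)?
11

The chart is tilted about 14° counter-clockwise, with some photo noise. The [42, 49) bin has height 11.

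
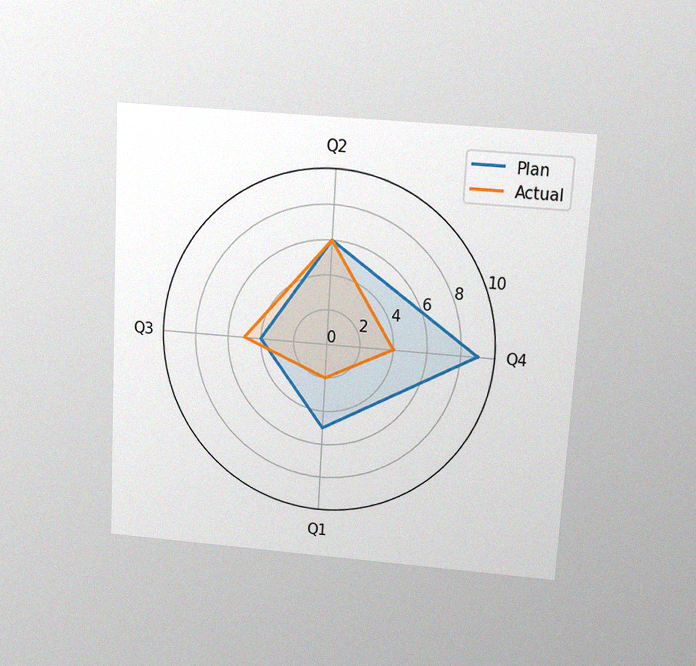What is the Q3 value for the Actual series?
The chart is tilted about 3° clockwise and viewed slightly from above, with some photo noise. On the Q3 axis, Actual reaches 5.

5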